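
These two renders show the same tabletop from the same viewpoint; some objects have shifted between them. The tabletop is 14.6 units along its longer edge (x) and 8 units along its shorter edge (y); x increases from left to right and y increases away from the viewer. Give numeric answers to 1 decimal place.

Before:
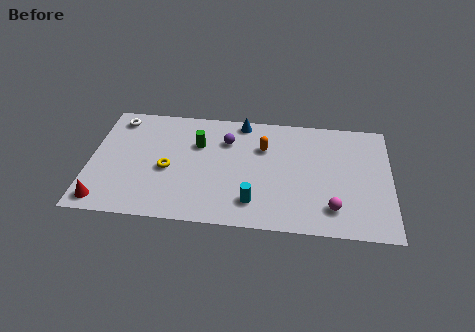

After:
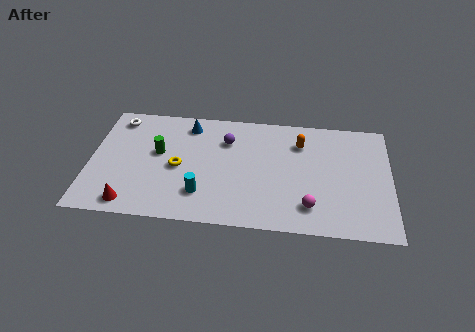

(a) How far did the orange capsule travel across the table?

1.9

From (8.4, 5.5) to (10.2, 6.0), the orange capsule covered √(1.8² + 0.5²) ≈ 1.9 units.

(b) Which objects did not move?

the white torus and the purple sphere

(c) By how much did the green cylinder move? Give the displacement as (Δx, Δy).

(-1.9, -0.8)

The green cylinder started near (5.2, 5.4) and ended near (3.3, 4.6).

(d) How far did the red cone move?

1.3

The red cone was near (0.8, 1.0) before and (2.1, 1.0) after, so it travelled √(1.3² + 0.0²) ≈ 1.3 units.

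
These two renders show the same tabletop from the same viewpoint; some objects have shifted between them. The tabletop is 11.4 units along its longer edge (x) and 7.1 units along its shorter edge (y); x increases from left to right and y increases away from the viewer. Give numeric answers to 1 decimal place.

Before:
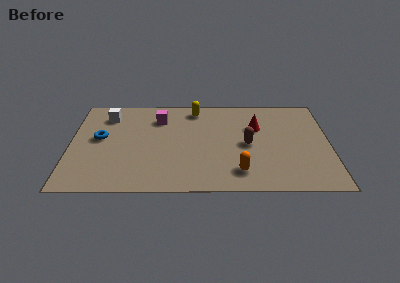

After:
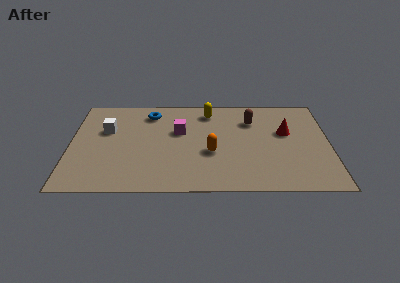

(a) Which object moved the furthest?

the blue torus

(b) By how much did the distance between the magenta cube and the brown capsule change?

-1.1

The distance was about 4.4 in the first image and 3.3 in the second, so they moved 1.1 units closer together.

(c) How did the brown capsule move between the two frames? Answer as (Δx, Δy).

(0.2, 1.8)

From the two frames, the brown capsule sits at roughly (7.8, 3.4) before and (8.0, 5.2) after.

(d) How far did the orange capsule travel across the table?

1.8

From (7.4, 1.4) to (6.2, 2.8), the orange capsule covered √(1.2² + 1.4²) ≈ 1.8 units.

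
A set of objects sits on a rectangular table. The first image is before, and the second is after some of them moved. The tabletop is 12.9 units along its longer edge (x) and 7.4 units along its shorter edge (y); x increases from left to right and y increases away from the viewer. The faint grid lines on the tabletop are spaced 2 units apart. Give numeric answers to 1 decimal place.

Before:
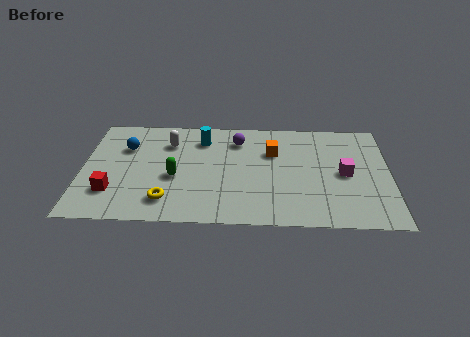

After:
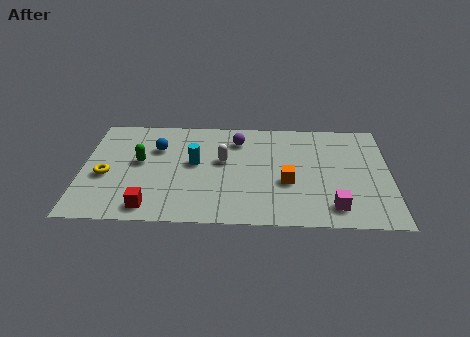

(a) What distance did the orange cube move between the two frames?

2.2

The orange cube moved from about (8.0, 5.0) to (8.6, 2.9), a distance of √(0.6² + 2.1²) ≈ 2.2.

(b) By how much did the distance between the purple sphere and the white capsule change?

-1.3

They were about 2.9 units apart before and 1.6 after — 1.3 units closer together.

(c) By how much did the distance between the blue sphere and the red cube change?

+1.0

They were about 3.1 units apart before and 4.1 after — 1.0 units further apart.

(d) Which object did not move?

the purple sphere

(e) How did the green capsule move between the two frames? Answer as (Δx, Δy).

(-1.5, 1.0)

The green capsule was at about (3.9, 3.1) and moved to about (2.4, 4.1).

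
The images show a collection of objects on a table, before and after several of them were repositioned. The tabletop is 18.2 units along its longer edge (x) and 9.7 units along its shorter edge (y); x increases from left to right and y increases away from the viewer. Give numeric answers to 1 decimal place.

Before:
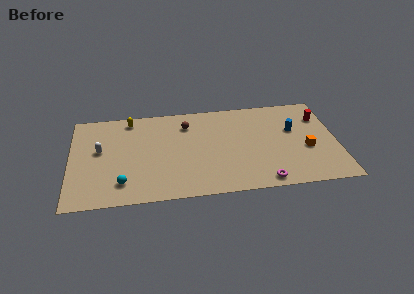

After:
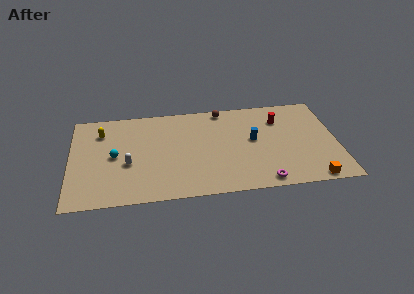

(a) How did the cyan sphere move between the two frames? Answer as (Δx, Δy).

(-0.5, 2.8)

The cyan sphere was at about (3.5, 2.0) and moved to about (3.0, 4.8).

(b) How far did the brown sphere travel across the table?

2.8

The brown sphere moved from about (8.0, 7.5) to (10.5, 8.8), a distance of √(2.5² + 1.3²) ≈ 2.8.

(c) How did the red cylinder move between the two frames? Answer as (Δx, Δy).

(-2.8, 0.1)

The red cylinder was at about (17.2, 7.1) and moved to about (14.4, 7.2).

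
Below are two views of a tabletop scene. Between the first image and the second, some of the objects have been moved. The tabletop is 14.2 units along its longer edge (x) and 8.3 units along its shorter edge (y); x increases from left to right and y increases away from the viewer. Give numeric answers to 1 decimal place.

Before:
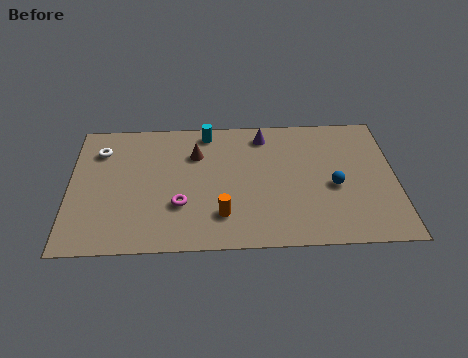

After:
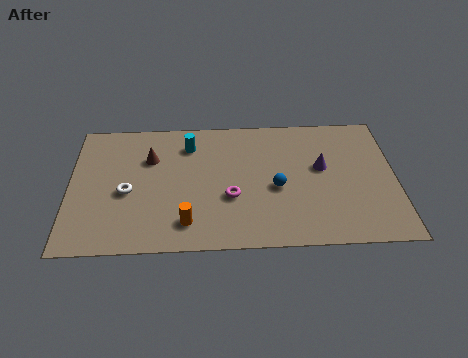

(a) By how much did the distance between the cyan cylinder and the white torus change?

-0.8

Before: roughly 4.8 units apart; after: 4.0. That's 0.8 units closer together.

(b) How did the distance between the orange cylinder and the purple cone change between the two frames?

+1.4

They were about 5.3 units apart before and 6.7 after — 1.4 units further apart.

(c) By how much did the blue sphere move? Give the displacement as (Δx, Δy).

(-2.5, 0.0)

From the two frames, the blue sphere sits at roughly (11.5, 3.6) before and (9.0, 3.6) after.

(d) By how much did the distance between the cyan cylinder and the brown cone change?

+0.4

The distance was about 1.5 in the first image and 1.9 in the second, so they moved 0.4 units further apart.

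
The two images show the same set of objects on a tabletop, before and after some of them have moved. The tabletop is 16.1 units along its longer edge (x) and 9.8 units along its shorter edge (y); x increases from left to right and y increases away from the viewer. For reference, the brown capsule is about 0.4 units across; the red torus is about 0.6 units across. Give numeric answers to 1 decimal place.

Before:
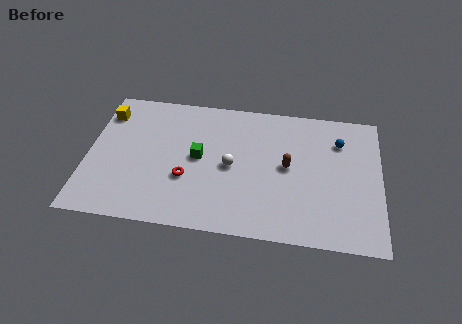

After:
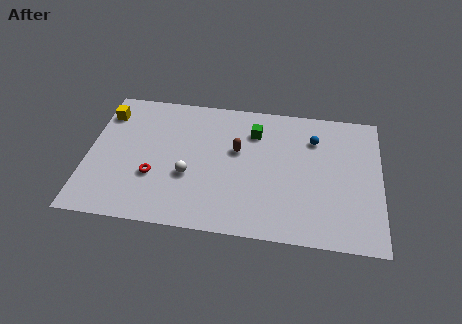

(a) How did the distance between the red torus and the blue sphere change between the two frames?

+0.4

The distance was about 9.1 in the first image and 9.5 in the second, so they moved 0.4 units further apart.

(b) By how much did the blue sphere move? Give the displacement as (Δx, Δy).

(-1.4, 0.0)

From the two frames, the blue sphere sits at roughly (13.8, 7.3) before and (12.4, 7.3) after.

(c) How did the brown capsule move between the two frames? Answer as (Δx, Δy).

(-2.8, 0.8)

From the two frames, the brown capsule sits at roughly (11.0, 5.1) before and (8.2, 5.9) after.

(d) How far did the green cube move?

3.8

The green cube moved from about (6.1, 5.1) to (9.1, 7.4), a distance of √(3.0² + 2.3²) ≈ 3.8.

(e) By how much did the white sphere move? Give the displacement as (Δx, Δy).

(-2.3, -1.0)

The white sphere was at about (7.9, 4.7) and moved to about (5.6, 3.7).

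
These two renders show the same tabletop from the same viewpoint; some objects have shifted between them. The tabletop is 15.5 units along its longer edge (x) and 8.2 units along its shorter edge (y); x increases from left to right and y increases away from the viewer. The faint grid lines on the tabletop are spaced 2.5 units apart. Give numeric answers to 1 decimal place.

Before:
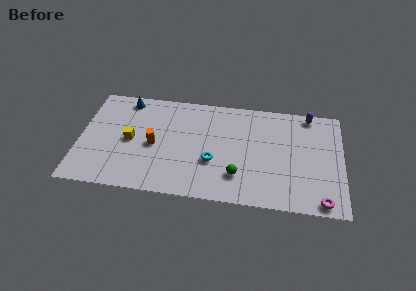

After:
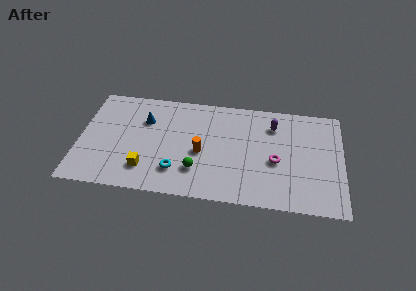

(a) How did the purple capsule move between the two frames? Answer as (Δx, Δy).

(-2.1, -1.1)

The purple capsule was at about (13.5, 7.4) and moved to about (11.4, 6.3).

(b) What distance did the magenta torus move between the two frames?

3.8

The magenta torus moved from about (14.3, 0.8) to (11.6, 3.5), a distance of √(2.7² + 2.7²) ≈ 3.8.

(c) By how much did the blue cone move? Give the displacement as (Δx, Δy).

(1.2, -1.5)

The blue cone was at about (2.6, 7.2) and moved to about (3.8, 5.7).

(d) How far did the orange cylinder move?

2.8

The orange cylinder was near (4.4, 3.8) before and (7.2, 3.6) after, so it travelled √(2.8² + 0.2²) ≈ 2.8 units.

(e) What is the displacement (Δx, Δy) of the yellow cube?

(1.0, -2.1)

The yellow cube was at about (3.0, 4.0) and moved to about (4.0, 1.9).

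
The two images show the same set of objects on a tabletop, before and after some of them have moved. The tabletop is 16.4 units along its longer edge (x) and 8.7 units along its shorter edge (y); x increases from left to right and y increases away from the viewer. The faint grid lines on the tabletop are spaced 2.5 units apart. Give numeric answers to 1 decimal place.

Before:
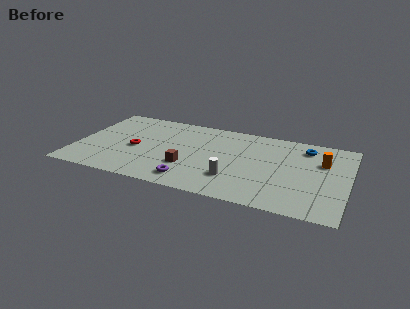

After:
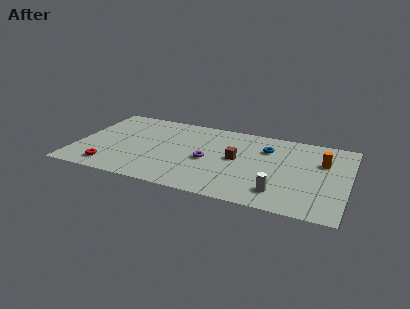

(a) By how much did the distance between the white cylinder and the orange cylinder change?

-1.5

They were about 6.1 units apart before and 4.6 after — 1.5 units closer together.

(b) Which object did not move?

the orange cylinder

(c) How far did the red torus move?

2.8

From (3.6, 3.9) to (2.3, 1.4), the red torus covered √(1.3² + 2.5²) ≈ 2.8 units.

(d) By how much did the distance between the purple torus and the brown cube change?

+0.4

The distance was about 1.4 in the first image and 1.8 in the second, so they moved 0.4 units further apart.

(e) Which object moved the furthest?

the brown cube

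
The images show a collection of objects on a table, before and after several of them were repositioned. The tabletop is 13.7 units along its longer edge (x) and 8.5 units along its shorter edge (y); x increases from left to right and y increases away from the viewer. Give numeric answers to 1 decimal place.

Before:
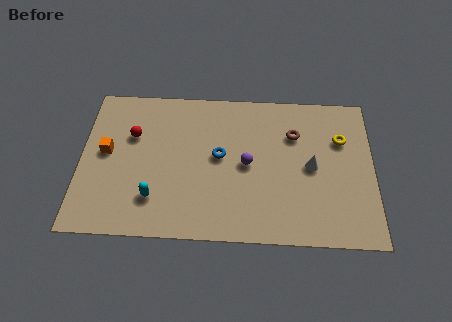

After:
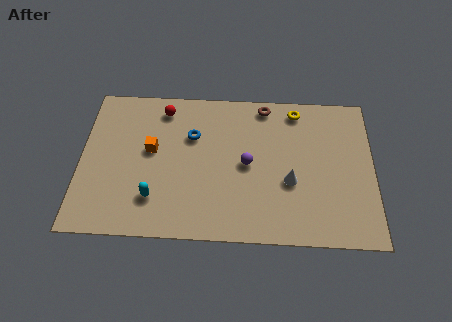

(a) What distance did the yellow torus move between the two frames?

2.6

The yellow torus was near (12.2, 5.8) before and (10.1, 7.4) after, so it travelled √(2.1² + 1.6²) ≈ 2.6 units.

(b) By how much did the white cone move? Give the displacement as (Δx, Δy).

(-1.0, -0.9)

From the two frames, the white cone sits at roughly (10.8, 4.2) before and (9.8, 3.3) after.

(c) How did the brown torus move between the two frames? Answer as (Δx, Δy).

(-1.4, 1.6)

From the two frames, the brown torus sits at roughly (10.0, 6.0) before and (8.6, 7.6) after.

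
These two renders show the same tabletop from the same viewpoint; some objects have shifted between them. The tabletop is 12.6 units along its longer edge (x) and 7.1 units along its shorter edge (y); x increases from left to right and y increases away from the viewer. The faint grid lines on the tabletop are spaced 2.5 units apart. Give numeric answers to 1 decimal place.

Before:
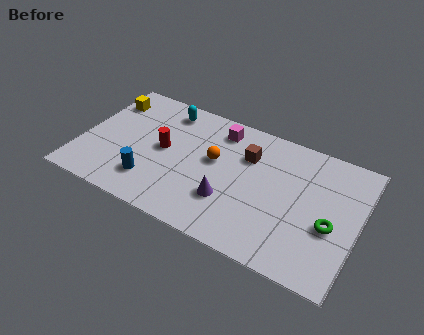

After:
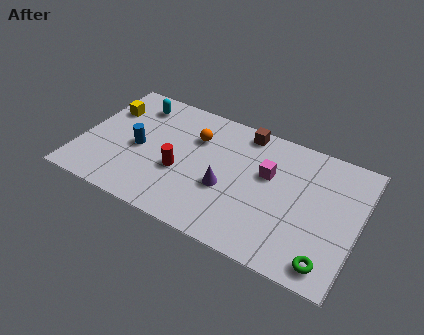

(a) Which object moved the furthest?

the magenta cube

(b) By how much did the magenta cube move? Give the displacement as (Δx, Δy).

(2.4, -1.5)

The magenta cube started near (6.0, 5.9) and ended near (8.4, 4.4).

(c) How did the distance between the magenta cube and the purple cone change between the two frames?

-1.5

They were about 3.8 units apart before and 2.3 after — 1.5 units closer together.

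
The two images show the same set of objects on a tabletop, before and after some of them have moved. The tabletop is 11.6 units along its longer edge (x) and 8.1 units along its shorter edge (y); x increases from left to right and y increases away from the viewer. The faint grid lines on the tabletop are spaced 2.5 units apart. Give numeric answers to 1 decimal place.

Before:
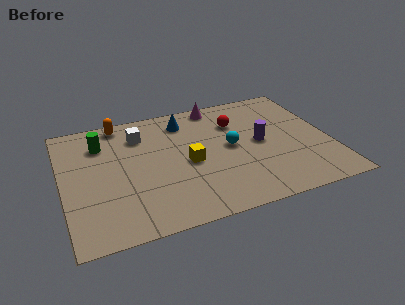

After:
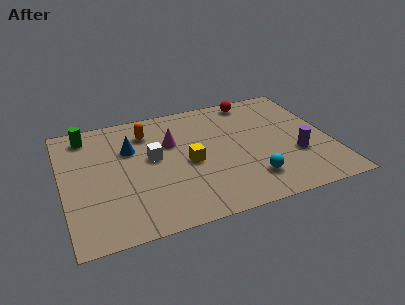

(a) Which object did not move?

the yellow cube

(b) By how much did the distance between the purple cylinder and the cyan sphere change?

+1.0

They were about 1.3 units apart before and 2.3 after — 1.0 units further apart.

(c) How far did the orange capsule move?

1.5

The orange capsule was near (2.7, 7.3) before and (3.8, 6.3) after, so it travelled √(1.1² + 1.0²) ≈ 1.5 units.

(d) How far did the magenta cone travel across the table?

3.0

The magenta cone moved from about (7.0, 7.3) to (4.8, 5.3), a distance of √(2.2² + 2.0²) ≈ 3.0.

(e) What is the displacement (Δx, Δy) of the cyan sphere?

(0.6, -2.4)

From the two frames, the cyan sphere sits at roughly (7.3, 4.2) before and (7.9, 1.8) after.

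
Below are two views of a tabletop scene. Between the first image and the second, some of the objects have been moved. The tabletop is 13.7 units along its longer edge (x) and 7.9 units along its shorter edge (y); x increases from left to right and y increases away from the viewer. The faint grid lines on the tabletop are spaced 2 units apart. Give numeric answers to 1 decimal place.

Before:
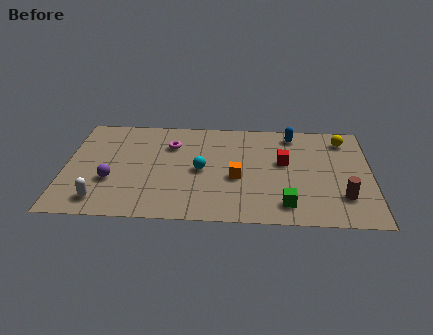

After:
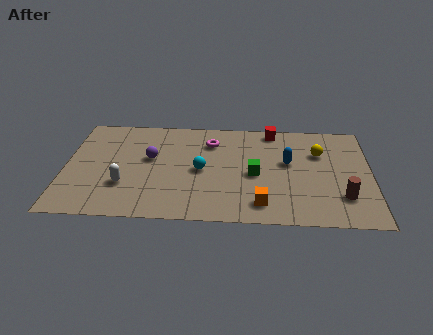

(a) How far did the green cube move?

2.6

The green cube was near (9.9, 1.4) before and (8.5, 3.6) after, so it travelled √(1.4² + 2.2²) ≈ 2.6 units.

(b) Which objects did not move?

the brown cylinder and the cyan sphere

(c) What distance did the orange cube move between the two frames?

2.2

From (7.7, 3.3) to (8.8, 1.4), the orange cube covered √(1.1² + 1.9²) ≈ 2.2 units.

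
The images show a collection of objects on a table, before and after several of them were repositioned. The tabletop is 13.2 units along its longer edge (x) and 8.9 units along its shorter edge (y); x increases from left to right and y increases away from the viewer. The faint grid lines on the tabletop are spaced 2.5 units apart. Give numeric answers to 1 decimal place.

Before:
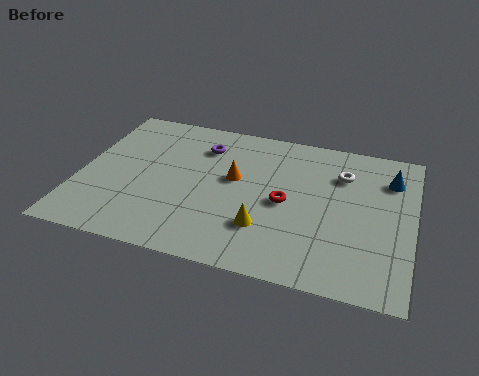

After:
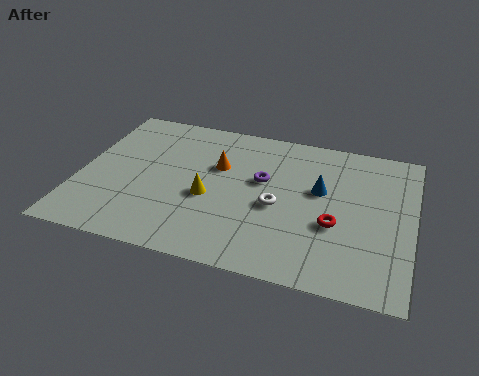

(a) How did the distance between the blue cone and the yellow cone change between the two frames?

-1.7

The distance was about 6.3 in the first image and 4.6 in the second, so they moved 1.7 units closer together.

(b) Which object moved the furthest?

the white torus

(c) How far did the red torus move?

2.2

The red torus was near (8.2, 4.2) before and (10.2, 3.4) after, so it travelled √(2.0² + 0.8²) ≈ 2.2 units.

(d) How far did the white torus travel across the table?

3.5

The white torus was near (10.3, 6.5) before and (7.9, 3.9) after, so it travelled √(2.4² + 2.6²) ≈ 3.5 units.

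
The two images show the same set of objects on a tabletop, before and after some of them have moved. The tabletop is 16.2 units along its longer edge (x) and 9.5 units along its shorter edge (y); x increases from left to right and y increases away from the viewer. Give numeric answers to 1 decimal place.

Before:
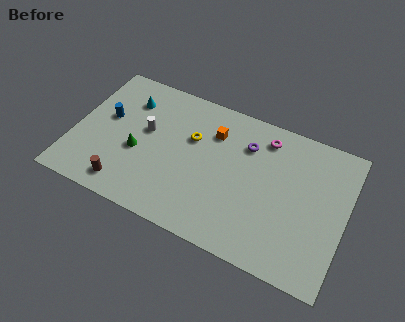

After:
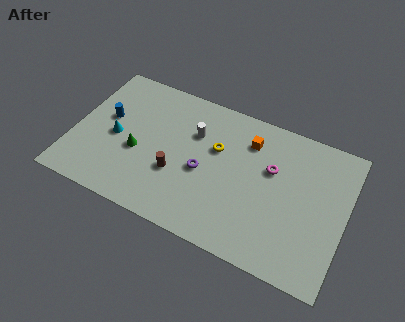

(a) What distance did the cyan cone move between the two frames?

2.8

From (2.9, 7.2) to (2.5, 4.4), the cyan cone covered √(0.4² + 2.8²) ≈ 2.8 units.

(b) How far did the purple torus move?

3.6

The purple torus moved from about (10.1, 7.0) to (7.8, 4.2), a distance of √(2.3² + 2.8²) ≈ 3.6.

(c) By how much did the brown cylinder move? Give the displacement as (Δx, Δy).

(2.8, 2.0)

From the two frames, the brown cylinder sits at roughly (3.5, 1.4) before and (6.3, 3.4) after.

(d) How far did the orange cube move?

2.1

The orange cube moved from about (8.1, 7.0) to (10.2, 7.3), a distance of √(2.1² + 0.3²) ≈ 2.1.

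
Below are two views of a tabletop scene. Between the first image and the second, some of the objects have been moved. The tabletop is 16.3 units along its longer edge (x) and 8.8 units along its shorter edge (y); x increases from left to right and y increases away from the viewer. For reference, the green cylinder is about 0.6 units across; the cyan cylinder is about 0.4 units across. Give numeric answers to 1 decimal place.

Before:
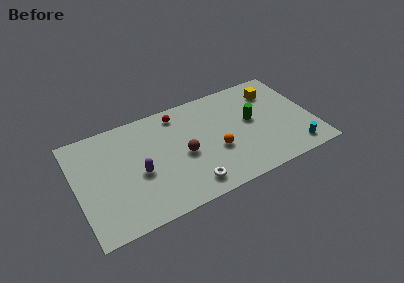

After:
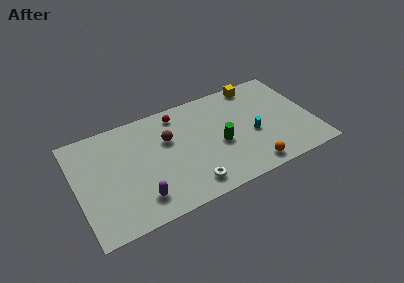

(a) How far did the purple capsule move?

2.0

From (4.2, 3.8) to (4.0, 1.8), the purple capsule covered √(0.2² + 2.0²) ≈ 2.0 units.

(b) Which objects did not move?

the red sphere and the white torus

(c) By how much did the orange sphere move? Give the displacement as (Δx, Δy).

(2.1, -2.3)

The orange sphere was at about (9.5, 3.4) and moved to about (11.6, 1.1).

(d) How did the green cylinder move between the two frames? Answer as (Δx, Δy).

(-2.4, -1.1)

The green cylinder started near (12.2, 4.9) and ended near (9.8, 3.8).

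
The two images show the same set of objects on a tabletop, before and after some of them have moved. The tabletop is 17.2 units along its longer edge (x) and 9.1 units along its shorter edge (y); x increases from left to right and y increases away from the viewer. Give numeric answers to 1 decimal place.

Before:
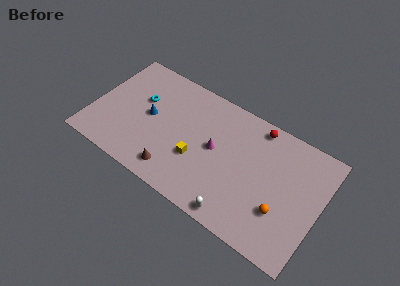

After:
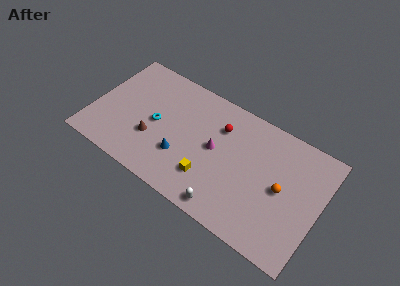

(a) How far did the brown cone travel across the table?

2.6

The brown cone was near (6.7, 1.5) before and (4.7, 3.1) after, so it travelled √(2.0² + 1.6²) ≈ 2.6 units.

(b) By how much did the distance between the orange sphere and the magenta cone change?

-0.5

The distance was about 5.6 in the first image and 5.1 in the second, so they moved 0.5 units closer together.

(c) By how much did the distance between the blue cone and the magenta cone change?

-2.1

They were about 5.1 units apart before and 3.0 after — 2.1 units closer together.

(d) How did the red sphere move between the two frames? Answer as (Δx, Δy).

(-2.6, -1.5)

From the two frames, the red sphere sits at roughly (12.0, 8.1) before and (9.4, 6.6) after.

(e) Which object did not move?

the magenta cone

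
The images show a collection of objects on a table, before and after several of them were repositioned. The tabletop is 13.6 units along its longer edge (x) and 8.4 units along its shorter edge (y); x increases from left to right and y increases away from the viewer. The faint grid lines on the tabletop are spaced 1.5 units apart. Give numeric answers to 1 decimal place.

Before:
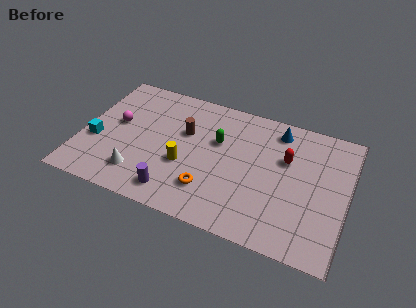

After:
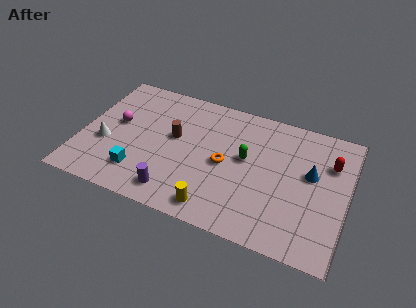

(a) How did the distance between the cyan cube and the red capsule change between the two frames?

+0.4

They were about 9.8 units apart before and 10.2 after — 0.4 units further apart.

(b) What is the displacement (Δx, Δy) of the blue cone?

(1.9, -2.2)

From the two frames, the blue cone sits at roughly (9.8, 7.1) before and (11.7, 4.9) after.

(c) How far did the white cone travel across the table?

2.4

From (3.2, 1.8) to (1.3, 3.2), the white cone covered √(1.9² + 1.4²) ≈ 2.4 units.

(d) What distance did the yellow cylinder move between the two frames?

2.8

The yellow cylinder moved from about (5.4, 3.2) to (7.2, 1.1), a distance of √(1.8² + 2.1²) ≈ 2.8.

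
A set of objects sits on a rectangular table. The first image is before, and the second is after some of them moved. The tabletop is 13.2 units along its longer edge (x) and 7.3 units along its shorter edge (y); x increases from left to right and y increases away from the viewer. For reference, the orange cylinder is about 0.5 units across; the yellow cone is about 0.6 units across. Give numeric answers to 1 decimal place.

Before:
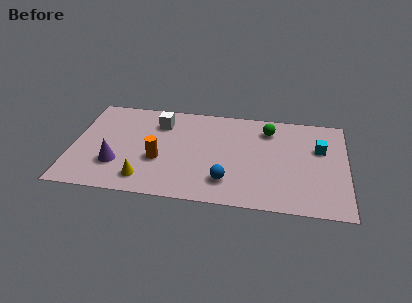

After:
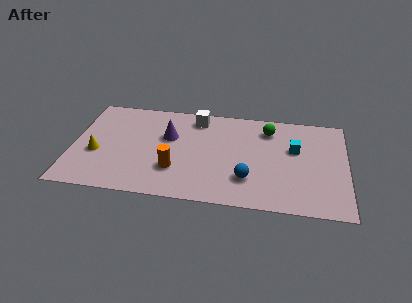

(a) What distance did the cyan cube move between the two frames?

1.2

The cyan cube moved from about (11.9, 4.7) to (10.7, 4.5), a distance of √(1.2² + 0.2²) ≈ 1.2.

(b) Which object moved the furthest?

the purple cone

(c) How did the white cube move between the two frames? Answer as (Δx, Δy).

(1.8, 0.6)

The white cube was at about (4.1, 5.6) and moved to about (5.9, 6.2).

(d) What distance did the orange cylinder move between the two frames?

1.0

The orange cylinder moved from about (4.2, 2.8) to (5.0, 2.2), a distance of √(0.8² + 0.6²) ≈ 1.0.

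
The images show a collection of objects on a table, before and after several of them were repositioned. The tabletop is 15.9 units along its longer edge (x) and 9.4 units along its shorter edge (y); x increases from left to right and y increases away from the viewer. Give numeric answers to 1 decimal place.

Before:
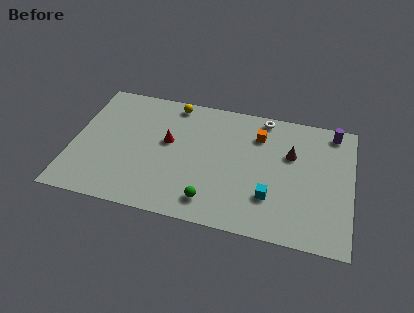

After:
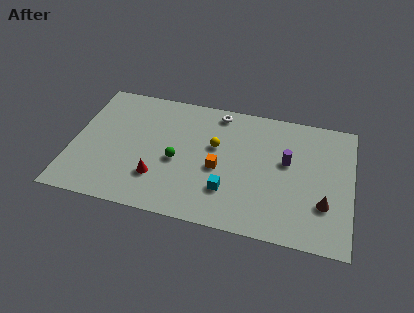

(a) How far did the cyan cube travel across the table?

2.4

From (11.4, 2.7) to (9.0, 2.6), the cyan cube covered √(2.4² + 0.1²) ≈ 2.4 units.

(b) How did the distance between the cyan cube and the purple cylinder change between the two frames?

-2.2

They were about 6.5 units apart before and 4.3 after — 2.2 units closer together.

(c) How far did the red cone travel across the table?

2.8

From (5.4, 5.4) to (5.0, 2.6), the red cone covered √(0.4² + 2.8²) ≈ 2.8 units.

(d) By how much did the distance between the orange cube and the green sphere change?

-3.6

Before: roughly 6.0 units apart; after: 2.4. That's 3.6 units closer together.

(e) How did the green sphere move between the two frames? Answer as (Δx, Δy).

(-2.1, 2.5)

From the two frames, the green sphere sits at roughly (8.1, 1.6) before and (6.0, 4.1) after.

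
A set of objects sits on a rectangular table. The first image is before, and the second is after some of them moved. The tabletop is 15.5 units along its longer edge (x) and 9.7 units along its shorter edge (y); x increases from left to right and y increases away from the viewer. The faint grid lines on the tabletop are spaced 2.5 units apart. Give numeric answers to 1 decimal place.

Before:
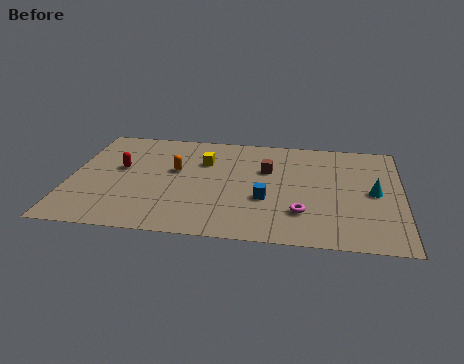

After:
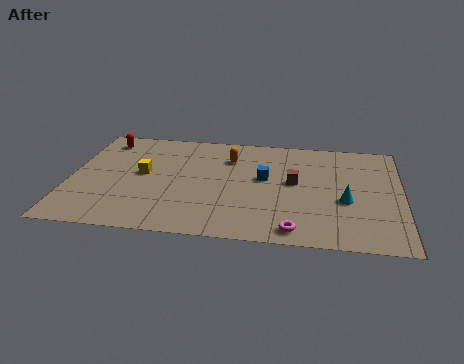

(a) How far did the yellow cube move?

3.2

From (6.2, 6.7) to (3.4, 5.2), the yellow cube covered √(2.8² + 1.5²) ≈ 3.2 units.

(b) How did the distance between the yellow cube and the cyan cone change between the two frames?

+1.4

Before: roughly 8.2 units apart; after: 9.6. That's 1.4 units further apart.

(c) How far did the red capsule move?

2.8

The red capsule moved from about (2.3, 5.6) to (1.4, 8.2), a distance of √(0.9² + 2.6²) ≈ 2.8.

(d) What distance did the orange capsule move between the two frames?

2.9

From (4.9, 5.7) to (7.4, 7.2), the orange capsule covered √(2.5² + 1.5²) ≈ 2.9 units.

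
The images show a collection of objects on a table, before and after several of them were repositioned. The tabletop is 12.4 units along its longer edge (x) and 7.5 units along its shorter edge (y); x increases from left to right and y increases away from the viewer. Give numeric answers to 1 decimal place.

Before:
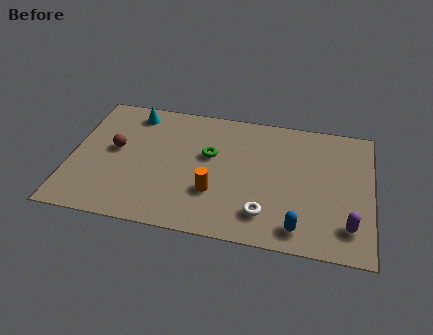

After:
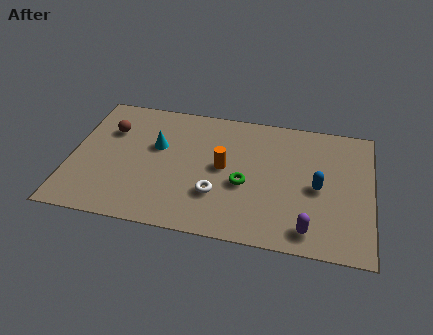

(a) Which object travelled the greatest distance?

the blue capsule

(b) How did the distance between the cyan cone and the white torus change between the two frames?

-4.0

The distance was about 7.5 in the first image and 3.5 in the second, so they moved 4.0 units closer together.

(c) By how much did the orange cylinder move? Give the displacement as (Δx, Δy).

(0.3, 1.5)

The orange cylinder started near (6.0, 2.4) and ended near (6.3, 3.9).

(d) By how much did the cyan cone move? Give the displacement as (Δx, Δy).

(1.1, -1.8)

The cyan cone started near (2.4, 6.4) and ended near (3.5, 4.6).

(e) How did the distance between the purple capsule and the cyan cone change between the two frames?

-3.0

Before: roughly 10.3 units apart; after: 7.3. That's 3.0 units closer together.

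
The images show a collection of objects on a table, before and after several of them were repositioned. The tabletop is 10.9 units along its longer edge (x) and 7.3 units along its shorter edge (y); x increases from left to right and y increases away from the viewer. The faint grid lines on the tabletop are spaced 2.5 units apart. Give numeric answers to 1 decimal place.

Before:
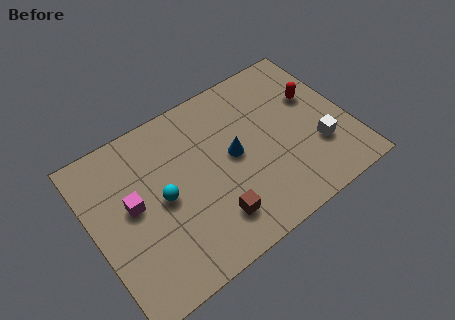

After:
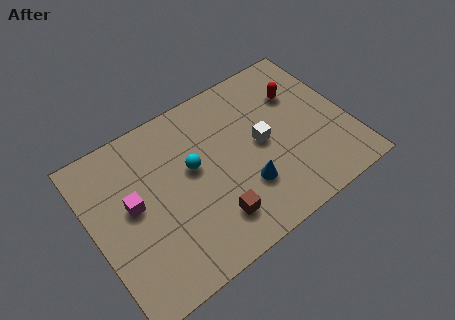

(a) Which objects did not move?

the magenta cube and the brown cube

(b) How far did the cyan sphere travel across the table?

1.5

The cyan sphere moved from about (2.9, 3.6) to (4.3, 4.2), a distance of √(1.4² + 0.6²) ≈ 1.5.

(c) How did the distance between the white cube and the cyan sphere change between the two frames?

-3.7

The distance was about 6.6 in the first image and 2.9 in the second, so they moved 3.7 units closer together.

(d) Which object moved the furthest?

the white cube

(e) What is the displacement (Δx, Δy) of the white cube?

(-2.2, 1.4)

From the two frames, the white cube sits at roughly (9.4, 2.3) before and (7.2, 3.7) after.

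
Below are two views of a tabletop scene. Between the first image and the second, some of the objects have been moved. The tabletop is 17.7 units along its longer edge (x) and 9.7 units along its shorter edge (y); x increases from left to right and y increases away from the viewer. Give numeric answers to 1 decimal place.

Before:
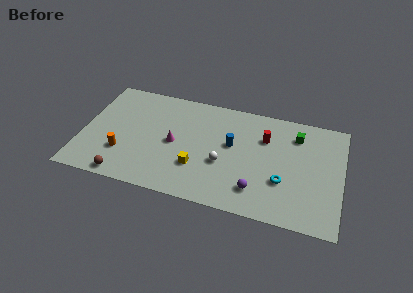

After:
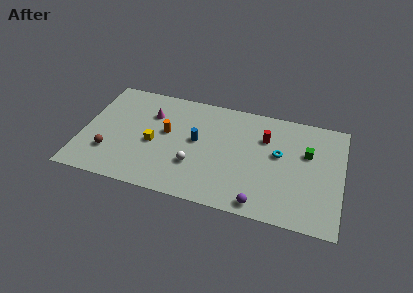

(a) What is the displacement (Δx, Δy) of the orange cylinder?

(2.8, 2.6)

The orange cylinder started near (2.9, 2.9) and ended near (5.7, 5.5).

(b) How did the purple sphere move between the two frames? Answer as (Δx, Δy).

(0.3, -1.1)

The purple sphere was at about (12.1, 2.1) and moved to about (12.4, 1.0).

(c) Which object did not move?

the red cylinder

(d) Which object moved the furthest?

the orange cylinder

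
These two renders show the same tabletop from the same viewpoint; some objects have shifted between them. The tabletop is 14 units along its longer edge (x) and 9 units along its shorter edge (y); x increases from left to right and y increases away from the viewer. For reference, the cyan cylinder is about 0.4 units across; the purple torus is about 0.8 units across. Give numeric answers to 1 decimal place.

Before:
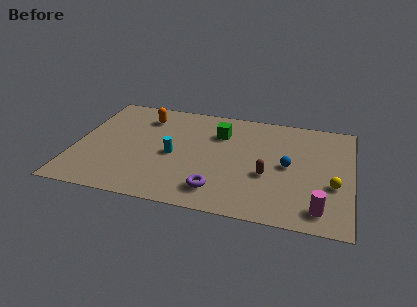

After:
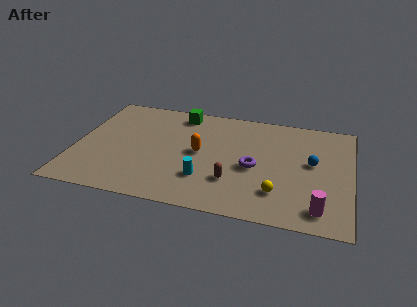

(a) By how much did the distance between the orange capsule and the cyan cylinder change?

-1.3

The distance was about 3.4 in the first image and 2.1 in the second, so they moved 1.3 units closer together.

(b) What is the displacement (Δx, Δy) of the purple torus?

(1.7, 2.3)

From the two frames, the purple torus sits at roughly (7.4, 1.7) before and (9.1, 4.0) after.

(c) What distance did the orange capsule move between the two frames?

3.9

The orange capsule moved from about (3.3, 7.1) to (6.3, 4.6), a distance of √(3.0² + 2.5²) ≈ 3.9.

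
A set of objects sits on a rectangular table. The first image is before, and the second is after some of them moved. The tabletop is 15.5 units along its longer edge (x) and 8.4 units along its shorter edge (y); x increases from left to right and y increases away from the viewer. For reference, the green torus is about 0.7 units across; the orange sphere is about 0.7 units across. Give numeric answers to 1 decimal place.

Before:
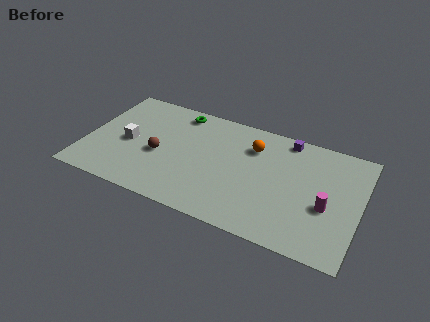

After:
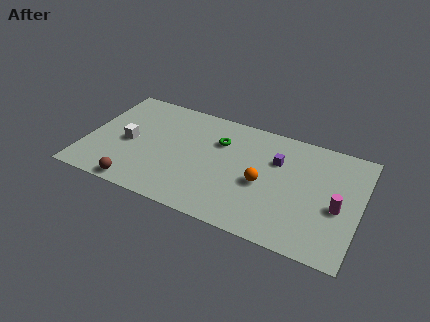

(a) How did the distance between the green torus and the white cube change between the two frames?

+1.2

They were about 4.2 units apart before and 5.4 after — 1.2 units further apart.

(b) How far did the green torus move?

2.9

From (4.9, 7.3) to (7.4, 5.9), the green torus covered √(2.5² + 1.4²) ≈ 2.9 units.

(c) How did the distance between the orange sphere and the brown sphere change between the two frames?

+1.7

Before: roughly 5.7 units apart; after: 7.4. That's 1.7 units further apart.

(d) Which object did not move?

the white cube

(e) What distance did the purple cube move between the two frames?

1.8

The purple cube moved from about (11.1, 7.5) to (10.7, 5.7), a distance of √(0.4² + 1.8²) ≈ 1.8.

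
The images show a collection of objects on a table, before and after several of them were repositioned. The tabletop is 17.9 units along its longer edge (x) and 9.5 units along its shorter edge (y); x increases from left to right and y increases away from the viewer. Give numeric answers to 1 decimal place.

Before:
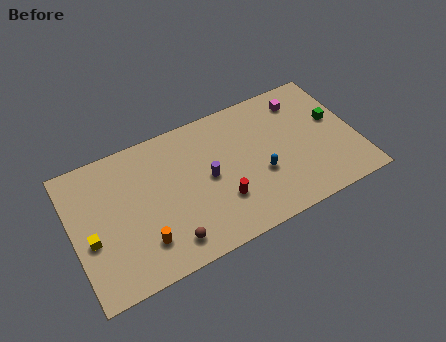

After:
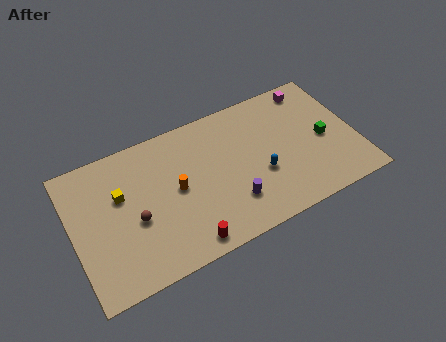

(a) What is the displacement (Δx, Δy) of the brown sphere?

(-1.8, 2.4)

The brown sphere started near (5.6, 1.6) and ended near (3.8, 4.0).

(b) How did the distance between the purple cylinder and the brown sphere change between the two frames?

+1.8

They were about 4.3 units apart before and 6.1 after — 1.8 units further apart.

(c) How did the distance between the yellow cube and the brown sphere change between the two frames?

-3.0

Before: roughly 5.1 units apart; after: 2.1. That's 3.0 units closer together.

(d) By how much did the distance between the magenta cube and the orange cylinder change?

-2.3

The distance was about 12.1 in the first image and 9.8 in the second, so they moved 2.3 units closer together.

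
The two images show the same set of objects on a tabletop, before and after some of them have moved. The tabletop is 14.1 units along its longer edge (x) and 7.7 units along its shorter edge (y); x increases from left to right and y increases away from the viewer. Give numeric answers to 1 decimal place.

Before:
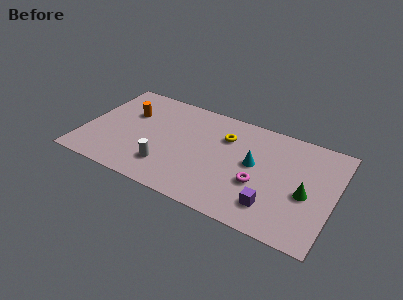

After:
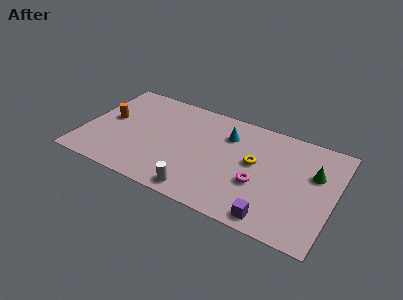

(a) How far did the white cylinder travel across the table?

2.2

The white cylinder moved from about (4.9, 1.9) to (6.9, 0.9), a distance of √(2.0² + 1.0²) ≈ 2.2.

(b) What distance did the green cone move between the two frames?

1.6

From (12.6, 3.3) to (12.9, 4.9), the green cone covered √(0.3² + 1.6²) ≈ 1.6 units.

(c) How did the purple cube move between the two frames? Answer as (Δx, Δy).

(0.1, -0.8)

The purple cube was at about (10.9, 1.7) and moved to about (11.0, 0.9).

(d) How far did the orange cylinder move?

1.3

The orange cylinder moved from about (2.3, 5.1) to (1.3, 4.2), a distance of √(1.0² + 0.9²) ≈ 1.3.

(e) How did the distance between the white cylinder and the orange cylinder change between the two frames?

+2.4

The distance was about 4.1 in the first image and 6.5 in the second, so they moved 2.4 units further apart.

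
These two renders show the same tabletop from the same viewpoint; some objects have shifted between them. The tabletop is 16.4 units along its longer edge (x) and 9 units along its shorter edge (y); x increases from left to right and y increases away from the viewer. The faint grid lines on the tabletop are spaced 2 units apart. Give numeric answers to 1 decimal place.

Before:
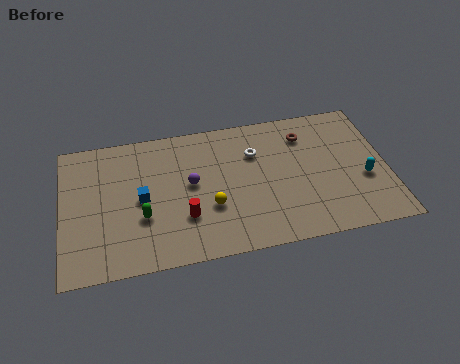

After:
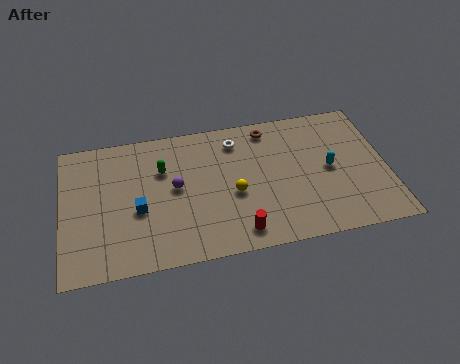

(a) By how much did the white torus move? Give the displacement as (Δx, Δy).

(-0.9, 1.0)

The white torus started near (9.8, 6.3) and ended near (8.9, 7.3).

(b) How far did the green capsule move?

3.1

The green capsule moved from about (4.0, 3.2) to (5.1, 6.1), a distance of √(1.1² + 2.9²) ≈ 3.1.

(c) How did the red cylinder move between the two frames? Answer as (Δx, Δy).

(2.6, -1.5)

From the two frames, the red cylinder sits at roughly (6.1, 2.8) before and (8.7, 1.3) after.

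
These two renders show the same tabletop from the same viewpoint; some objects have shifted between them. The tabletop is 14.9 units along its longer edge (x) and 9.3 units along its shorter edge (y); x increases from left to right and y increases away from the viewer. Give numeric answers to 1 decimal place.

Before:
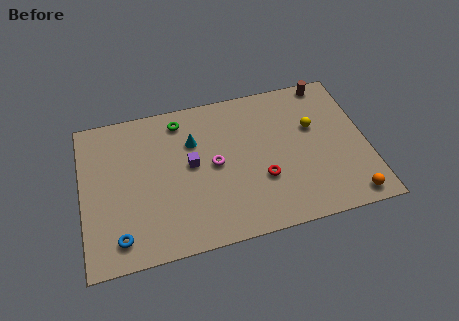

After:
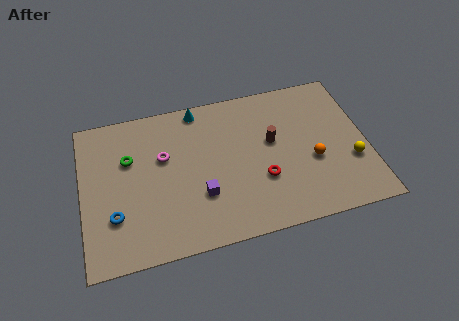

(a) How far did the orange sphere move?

3.2

The orange sphere was near (13.7, 1.0) before and (12.0, 3.7) after, so it travelled √(1.7² + 2.7²) ≈ 3.2 units.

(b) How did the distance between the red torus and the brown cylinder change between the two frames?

-4.3

Before: roughly 6.6 units apart; after: 2.3. That's 4.3 units closer together.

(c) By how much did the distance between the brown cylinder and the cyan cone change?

-2.8

Before: roughly 7.6 units apart; after: 4.8. That's 2.8 units closer together.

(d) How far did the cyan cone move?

2.0

From (5.9, 6.4) to (6.3, 8.4), the cyan cone covered √(0.4² + 2.0²) ≈ 2.0 units.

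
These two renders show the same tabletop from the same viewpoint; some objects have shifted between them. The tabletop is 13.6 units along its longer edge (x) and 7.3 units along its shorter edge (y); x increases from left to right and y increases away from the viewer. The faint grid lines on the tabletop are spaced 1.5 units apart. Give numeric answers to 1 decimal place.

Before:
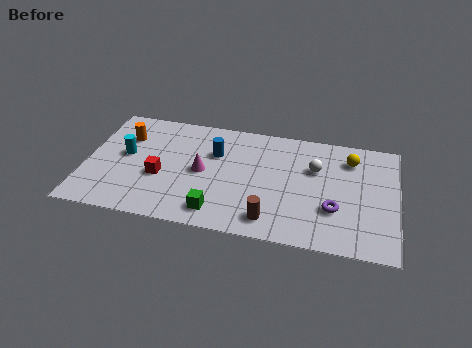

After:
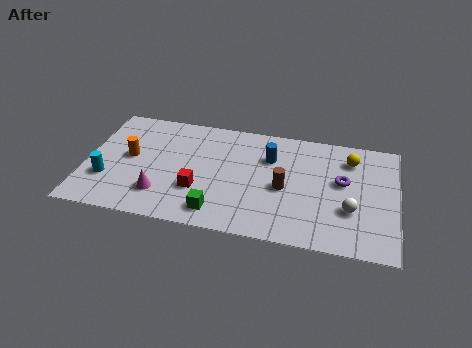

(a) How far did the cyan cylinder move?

1.8

From (1.7, 4.0) to (1.0, 2.3), the cyan cylinder covered √(0.7² + 1.7²) ≈ 1.8 units.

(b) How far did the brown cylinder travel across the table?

2.2

From (8.2, 1.2) to (8.7, 3.3), the brown cylinder covered √(0.5² + 2.1²) ≈ 2.2 units.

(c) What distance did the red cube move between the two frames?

1.8

From (3.3, 2.9) to (5.0, 2.4), the red cube covered √(1.7² + 0.5²) ≈ 1.8 units.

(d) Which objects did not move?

the yellow sphere and the green cube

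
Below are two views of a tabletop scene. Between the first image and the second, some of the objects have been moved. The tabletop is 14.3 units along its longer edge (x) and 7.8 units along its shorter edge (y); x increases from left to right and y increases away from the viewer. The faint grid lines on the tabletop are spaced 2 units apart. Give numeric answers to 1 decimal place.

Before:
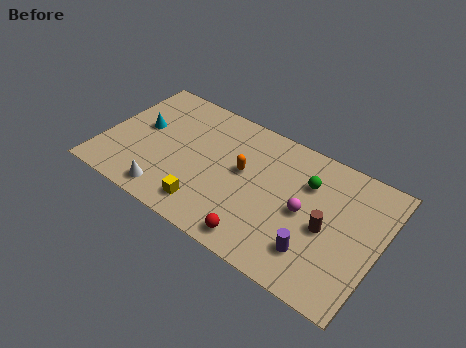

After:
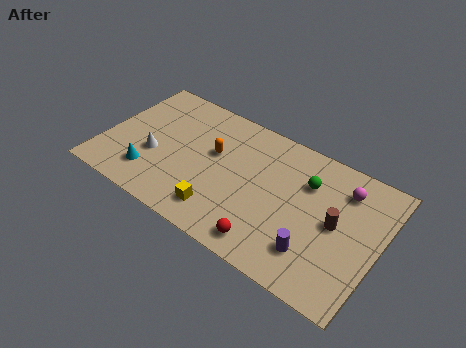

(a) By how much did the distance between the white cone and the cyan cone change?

-2.7

They were about 3.9 units apart before and 1.2 after — 2.7 units closer together.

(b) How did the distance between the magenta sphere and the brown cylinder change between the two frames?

+0.9

The distance was about 1.2 in the first image and 2.1 in the second, so they moved 0.9 units further apart.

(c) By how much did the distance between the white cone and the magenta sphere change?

+2.8

The distance was about 7.2 in the first image and 10.0 in the second, so they moved 2.8 units further apart.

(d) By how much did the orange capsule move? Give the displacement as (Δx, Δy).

(-1.6, 0.3)

From the two frames, the orange capsule sits at roughly (7.2, 4.4) before and (5.6, 4.7) after.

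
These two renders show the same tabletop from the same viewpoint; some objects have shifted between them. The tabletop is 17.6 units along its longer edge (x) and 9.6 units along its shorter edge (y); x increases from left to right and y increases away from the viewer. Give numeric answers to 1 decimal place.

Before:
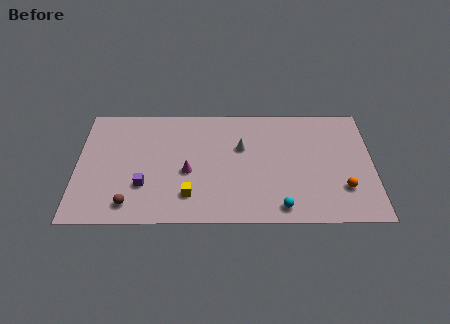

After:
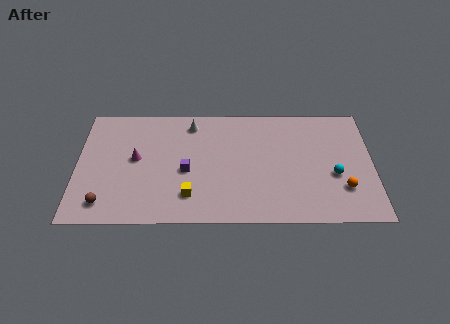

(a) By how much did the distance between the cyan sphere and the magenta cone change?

+5.7

The distance was about 6.2 in the first image and 11.9 in the second, so they moved 5.7 units further apart.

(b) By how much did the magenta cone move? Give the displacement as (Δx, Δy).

(-3.1, 1.1)

The magenta cone started near (6.6, 4.1) and ended near (3.5, 5.2).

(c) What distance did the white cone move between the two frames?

3.6

The white cone moved from about (9.8, 6.1) to (6.8, 8.1), a distance of √(3.0² + 2.0²) ≈ 3.6.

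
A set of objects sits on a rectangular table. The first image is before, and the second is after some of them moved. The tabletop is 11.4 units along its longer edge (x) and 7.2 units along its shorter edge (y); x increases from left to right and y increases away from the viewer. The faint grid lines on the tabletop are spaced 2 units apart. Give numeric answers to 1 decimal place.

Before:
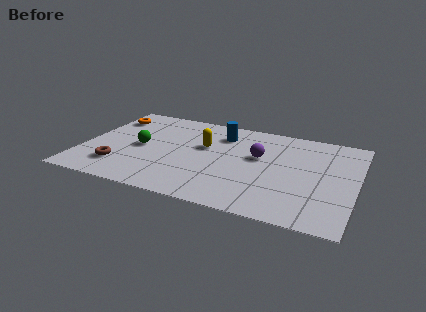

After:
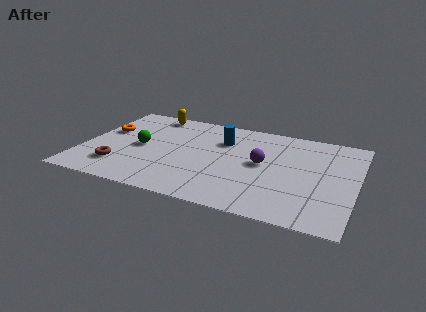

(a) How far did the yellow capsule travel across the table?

3.2

The yellow capsule moved from about (5.0, 4.4) to (2.5, 6.4), a distance of √(2.5² + 2.0²) ≈ 3.2.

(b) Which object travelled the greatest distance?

the yellow capsule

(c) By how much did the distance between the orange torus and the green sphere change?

-0.8

The distance was about 2.6 in the first image and 1.8 in the second, so they moved 0.8 units closer together.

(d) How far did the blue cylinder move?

0.5

The blue cylinder was near (5.6, 5.6) before and (5.7, 5.1) after, so it travelled √(0.1² + 0.5²) ≈ 0.5 units.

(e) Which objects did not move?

the brown torus and the green sphere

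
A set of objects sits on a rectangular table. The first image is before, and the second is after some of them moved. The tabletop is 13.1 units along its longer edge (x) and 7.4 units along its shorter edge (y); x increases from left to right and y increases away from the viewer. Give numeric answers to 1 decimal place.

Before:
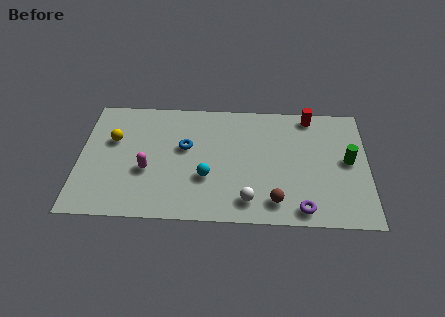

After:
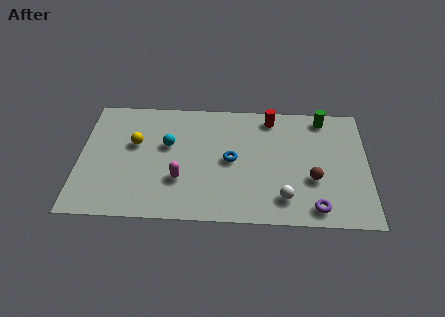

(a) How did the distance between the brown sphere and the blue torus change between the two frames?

-1.3

The distance was about 5.1 in the first image and 3.8 in the second, so they moved 1.3 units closer together.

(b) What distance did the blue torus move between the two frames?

2.2

The blue torus moved from about (4.8, 4.4) to (6.9, 3.7), a distance of √(2.1² + 0.7²) ≈ 2.2.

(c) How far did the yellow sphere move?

1.0

From (1.5, 4.7) to (2.5, 4.5), the yellow sphere covered √(1.0² + 0.2²) ≈ 1.0 units.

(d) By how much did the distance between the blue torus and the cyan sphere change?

+0.9

They were about 2.1 units apart before and 3.0 after — 0.9 units further apart.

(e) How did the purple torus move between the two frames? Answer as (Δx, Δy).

(0.6, 0.1)

The purple torus started near (10.1, 0.9) and ended near (10.7, 1.0).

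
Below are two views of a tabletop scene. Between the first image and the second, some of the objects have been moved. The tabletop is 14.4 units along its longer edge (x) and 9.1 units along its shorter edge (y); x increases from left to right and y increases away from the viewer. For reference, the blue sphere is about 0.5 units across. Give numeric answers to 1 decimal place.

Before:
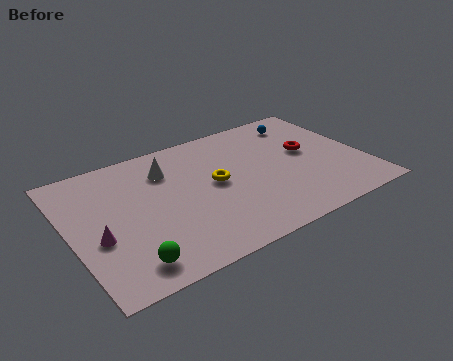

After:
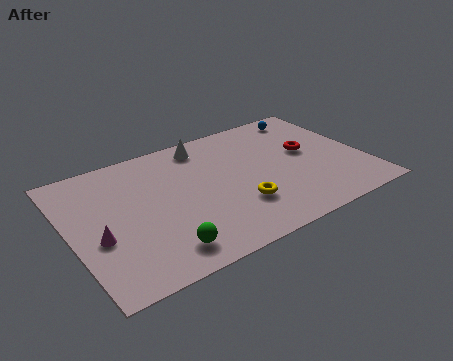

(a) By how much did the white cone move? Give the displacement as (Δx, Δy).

(2.0, 1.0)

From the two frames, the white cone sits at roughly (5.0, 6.8) before and (7.0, 7.8) after.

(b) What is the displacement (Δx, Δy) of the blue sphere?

(0.4, 0.4)

From the two frames, the blue sphere sits at roughly (12.0, 7.5) before and (12.4, 7.9) after.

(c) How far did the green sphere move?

1.6

The green sphere moved from about (2.3, 1.4) to (3.9, 1.5), a distance of √(1.6² + 0.1²) ≈ 1.6.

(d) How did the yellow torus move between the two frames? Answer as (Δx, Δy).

(0.8, -2.1)

The yellow torus was at about (7.1, 4.8) and moved to about (7.9, 2.7).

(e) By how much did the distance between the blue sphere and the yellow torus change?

+1.3

Before: roughly 5.6 units apart; after: 6.9. That's 1.3 units further apart.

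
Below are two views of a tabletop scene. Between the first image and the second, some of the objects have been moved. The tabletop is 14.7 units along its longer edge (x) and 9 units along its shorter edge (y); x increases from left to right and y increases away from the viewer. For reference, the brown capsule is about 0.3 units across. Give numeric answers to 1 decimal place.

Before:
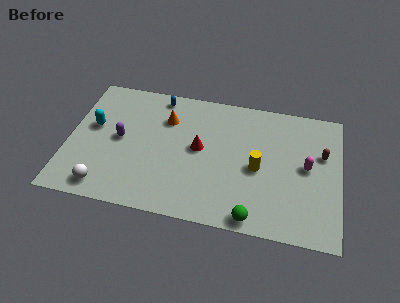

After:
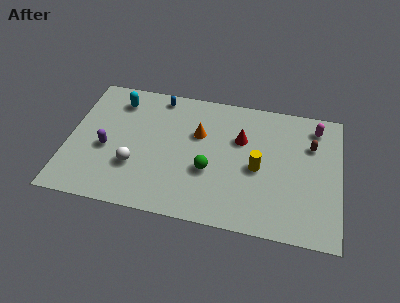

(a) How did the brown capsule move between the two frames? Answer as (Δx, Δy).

(-0.6, 0.5)

From the two frames, the brown capsule sits at roughly (13.7, 5.7) before and (13.1, 6.2) after.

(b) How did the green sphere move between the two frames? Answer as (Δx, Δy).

(-2.5, 2.6)

The green sphere was at about (10.2, 0.8) and moved to about (7.7, 3.4).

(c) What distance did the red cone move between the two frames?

2.5

The red cone was near (7.1, 4.8) before and (9.3, 5.9) after, so it travelled √(2.2² + 1.1²) ≈ 2.5 units.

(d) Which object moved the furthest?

the green sphere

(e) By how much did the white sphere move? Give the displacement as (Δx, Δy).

(1.5, 1.7)

The white sphere started near (2.2, 1.2) and ended near (3.7, 2.9).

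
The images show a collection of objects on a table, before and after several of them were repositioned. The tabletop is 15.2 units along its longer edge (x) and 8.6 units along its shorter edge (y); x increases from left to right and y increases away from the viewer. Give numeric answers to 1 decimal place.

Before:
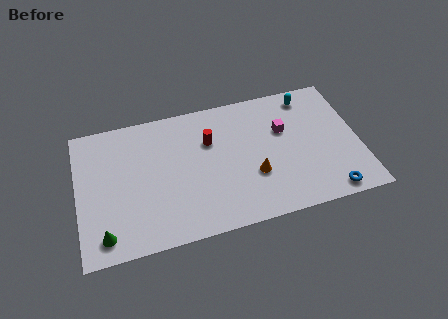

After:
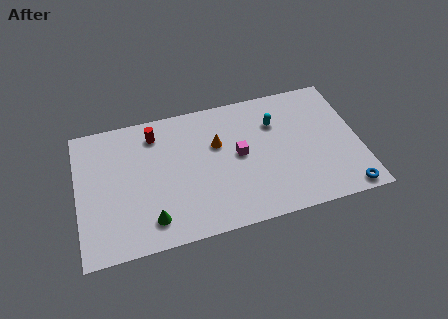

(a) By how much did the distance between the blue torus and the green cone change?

-1.6

Before: roughly 12.0 units apart; after: 10.4. That's 1.6 units closer together.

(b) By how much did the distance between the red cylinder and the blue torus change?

+3.9

They were about 7.8 units apart before and 11.7 after — 3.9 units further apart.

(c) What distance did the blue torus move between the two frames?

0.9

The blue torus was near (13.3, 0.9) before and (14.2, 0.8) after, so it travelled √(0.9² + 0.1²) ≈ 0.9 units.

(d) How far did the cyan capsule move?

2.3

The cyan capsule was near (12.7, 7.4) before and (10.8, 6.1) after, so it travelled √(1.9² + 1.3²) ≈ 2.3 units.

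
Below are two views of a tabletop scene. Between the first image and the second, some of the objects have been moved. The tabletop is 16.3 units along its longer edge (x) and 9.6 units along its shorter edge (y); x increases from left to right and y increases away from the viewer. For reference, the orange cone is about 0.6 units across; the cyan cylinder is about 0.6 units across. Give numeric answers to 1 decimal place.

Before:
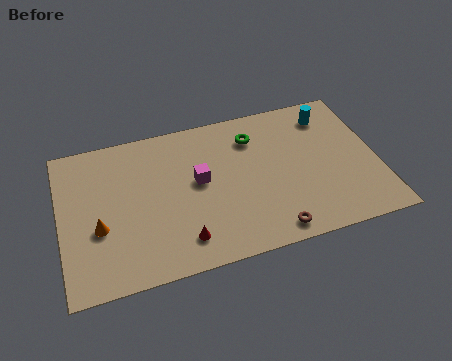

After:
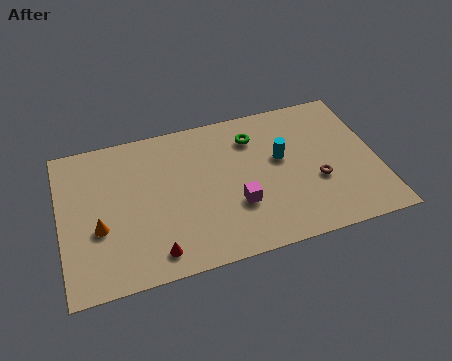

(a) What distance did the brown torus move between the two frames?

3.6

The brown torus moved from about (10.5, 1.1) to (13.1, 3.6), a distance of √(2.6² + 2.5²) ≈ 3.6.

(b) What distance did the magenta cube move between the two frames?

2.8

From (7.1, 5.3) to (8.9, 3.2), the magenta cube covered √(1.8² + 2.1²) ≈ 2.8 units.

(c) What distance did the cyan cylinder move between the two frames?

3.5

The cyan cylinder was near (14.1, 7.8) before and (11.4, 5.6) after, so it travelled √(2.7² + 2.2²) ≈ 3.5 units.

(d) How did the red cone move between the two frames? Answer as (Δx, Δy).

(-1.4, -0.4)

From the two frames, the red cone sits at roughly (6.0, 1.8) before and (4.6, 1.4) after.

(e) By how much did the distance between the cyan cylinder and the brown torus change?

-5.0

Before: roughly 7.6 units apart; after: 2.6. That's 5.0 units closer together.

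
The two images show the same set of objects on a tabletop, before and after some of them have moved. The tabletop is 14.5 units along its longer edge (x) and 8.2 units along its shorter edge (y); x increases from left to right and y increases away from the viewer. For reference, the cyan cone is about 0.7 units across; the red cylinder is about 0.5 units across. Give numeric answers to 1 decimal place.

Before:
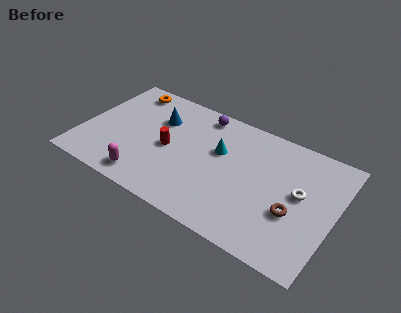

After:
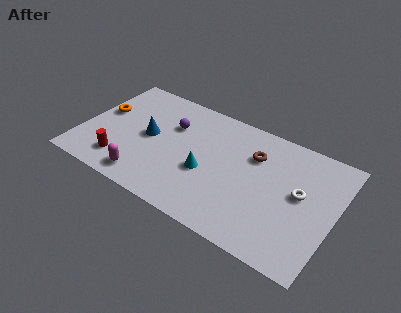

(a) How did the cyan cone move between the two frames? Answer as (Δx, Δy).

(-0.5, -1.8)

The cyan cone started near (7.8, 5.1) and ended near (7.3, 3.3).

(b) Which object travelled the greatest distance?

the brown torus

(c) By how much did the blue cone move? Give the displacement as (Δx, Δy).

(-0.3, -1.5)

The blue cone was at about (4.1, 5.7) and moved to about (3.8, 4.2).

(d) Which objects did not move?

the magenta capsule and the white torus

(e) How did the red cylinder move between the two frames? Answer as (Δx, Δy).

(-2.4, -2.2)

The red cylinder started near (5.0, 3.9) and ended near (2.6, 1.7).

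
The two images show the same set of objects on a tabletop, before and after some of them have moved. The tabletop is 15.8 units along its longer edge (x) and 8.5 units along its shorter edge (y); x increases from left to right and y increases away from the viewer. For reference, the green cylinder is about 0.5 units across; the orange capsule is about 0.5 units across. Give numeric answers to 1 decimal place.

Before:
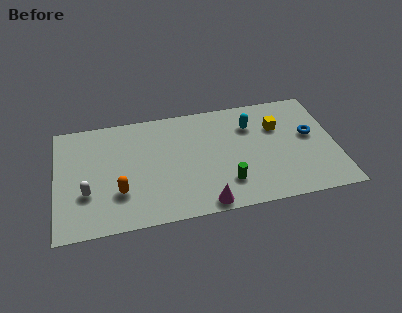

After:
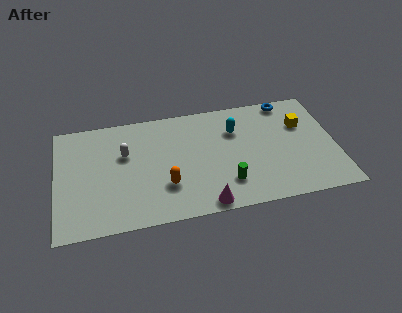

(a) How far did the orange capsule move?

2.6

From (3.5, 2.6) to (6.1, 2.6), the orange capsule covered √(2.6² + 0.0²) ≈ 2.6 units.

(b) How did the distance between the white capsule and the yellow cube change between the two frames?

-1.2

The distance was about 11.3 in the first image and 10.1 in the second, so they moved 1.2 units closer together.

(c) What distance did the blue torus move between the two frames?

3.1

The blue torus moved from about (14.4, 4.8) to (13.3, 7.7), a distance of √(1.1² + 2.9²) ≈ 3.1.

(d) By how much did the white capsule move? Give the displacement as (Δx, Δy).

(2.2, 2.5)

The white capsule started near (1.7, 2.9) and ended near (3.9, 5.4).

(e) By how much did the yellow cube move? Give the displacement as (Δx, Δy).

(1.4, -0.1)

From the two frames, the yellow cube sits at roughly (12.6, 5.8) before and (14.0, 5.7) after.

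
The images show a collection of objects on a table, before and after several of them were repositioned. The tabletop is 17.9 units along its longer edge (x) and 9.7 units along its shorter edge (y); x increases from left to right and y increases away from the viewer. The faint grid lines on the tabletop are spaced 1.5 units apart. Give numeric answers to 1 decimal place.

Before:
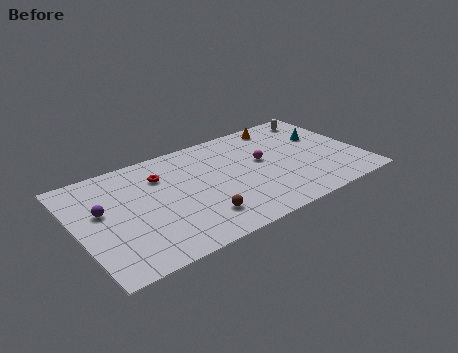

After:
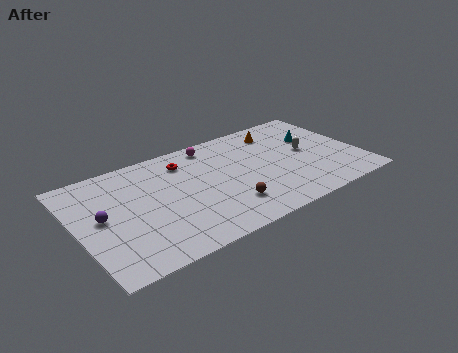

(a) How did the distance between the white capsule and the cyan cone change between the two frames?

-0.7

The distance was about 2.1 in the first image and 1.4 in the second, so they moved 0.7 units closer together.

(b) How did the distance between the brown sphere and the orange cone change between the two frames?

-2.0

Before: roughly 9.0 units apart; after: 7.0. That's 2.0 units closer together.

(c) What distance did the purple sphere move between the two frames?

0.6

From (1.6, 5.7) to (1.5, 5.1), the purple sphere covered √(0.1² + 0.6²) ≈ 0.6 units.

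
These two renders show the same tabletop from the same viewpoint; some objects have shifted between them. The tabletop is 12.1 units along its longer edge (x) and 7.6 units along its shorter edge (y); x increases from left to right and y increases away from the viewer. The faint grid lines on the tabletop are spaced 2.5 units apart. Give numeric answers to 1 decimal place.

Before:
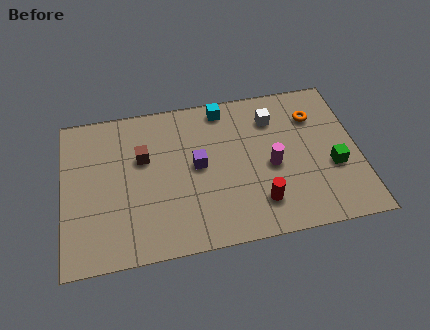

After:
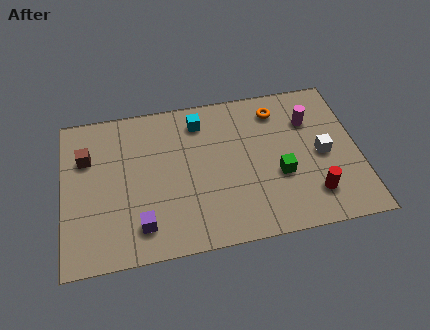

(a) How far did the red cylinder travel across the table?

2.2

The red cylinder was near (7.9, 1.7) before and (10.1, 1.7) after, so it travelled √(2.2² + 0.0²) ≈ 2.2 units.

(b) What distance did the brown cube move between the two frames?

2.3

The brown cube was near (3.3, 4.8) before and (1.0, 5.2) after, so it travelled √(2.3² + 0.4²) ≈ 2.3 units.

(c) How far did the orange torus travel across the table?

1.6

From (10.4, 5.6) to (8.9, 6.2), the orange torus covered √(1.5² + 0.6²) ≈ 1.6 units.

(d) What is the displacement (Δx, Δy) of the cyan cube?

(-1.0, -0.5)

From the two frames, the cyan cube sits at roughly (6.7, 6.7) before and (5.7, 6.2) after.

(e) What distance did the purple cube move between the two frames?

3.5

The purple cube moved from about (5.5, 4.0) to (3.1, 1.5), a distance of √(2.4² + 2.5²) ≈ 3.5.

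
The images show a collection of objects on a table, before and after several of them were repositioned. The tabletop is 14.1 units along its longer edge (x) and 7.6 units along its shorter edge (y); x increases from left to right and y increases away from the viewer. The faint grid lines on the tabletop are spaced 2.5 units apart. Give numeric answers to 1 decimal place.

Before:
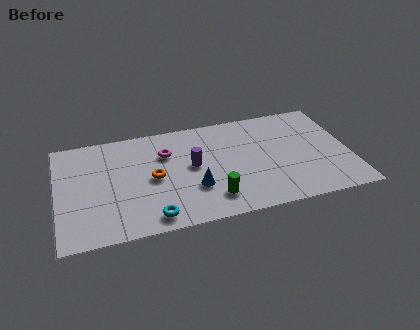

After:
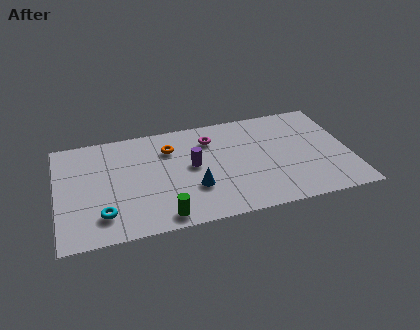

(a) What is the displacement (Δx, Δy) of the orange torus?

(0.9, 1.9)

From the two frames, the orange torus sits at roughly (4.6, 3.7) before and (5.5, 5.6) after.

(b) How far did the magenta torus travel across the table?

2.3

The magenta torus was near (5.3, 5.3) before and (7.5, 5.8) after, so it travelled √(2.2² + 0.5²) ≈ 2.3 units.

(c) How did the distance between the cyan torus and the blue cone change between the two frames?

+1.9

Before: roughly 2.6 units apart; after: 4.5. That's 1.9 units further apart.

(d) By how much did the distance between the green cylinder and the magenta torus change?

+1.3

Before: roughly 4.2 units apart; after: 5.5. That's 1.3 units further apart.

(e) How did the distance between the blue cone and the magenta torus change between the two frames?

+0.4

They were about 3.0 units apart before and 3.4 after — 0.4 units further apart.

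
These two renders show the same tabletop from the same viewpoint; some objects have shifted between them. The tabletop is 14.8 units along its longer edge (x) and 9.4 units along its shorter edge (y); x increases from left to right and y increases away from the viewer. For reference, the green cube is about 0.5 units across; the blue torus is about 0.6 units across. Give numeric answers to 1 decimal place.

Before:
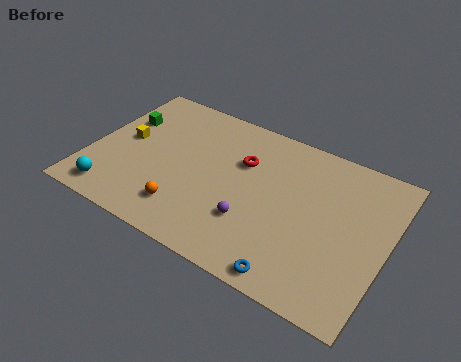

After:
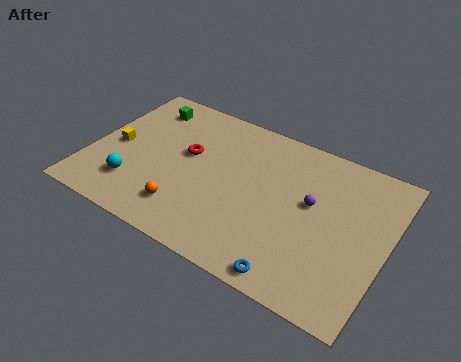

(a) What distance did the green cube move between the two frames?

1.7

The green cube moved from about (1.2, 6.3) to (2.1, 7.7), a distance of √(0.9² + 1.4²) ≈ 1.7.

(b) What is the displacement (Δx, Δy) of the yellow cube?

(-0.4, -0.6)

The yellow cube was at about (1.6, 5.0) and moved to about (1.2, 4.4).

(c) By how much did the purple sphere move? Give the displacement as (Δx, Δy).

(2.6, 2.5)

From the two frames, the purple sphere sits at roughly (8.4, 2.9) before and (11.0, 5.4) after.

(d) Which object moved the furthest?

the purple sphere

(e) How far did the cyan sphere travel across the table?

1.3

The cyan sphere moved from about (1.6, 1.3) to (2.5, 2.3), a distance of √(0.9² + 1.0²) ≈ 1.3.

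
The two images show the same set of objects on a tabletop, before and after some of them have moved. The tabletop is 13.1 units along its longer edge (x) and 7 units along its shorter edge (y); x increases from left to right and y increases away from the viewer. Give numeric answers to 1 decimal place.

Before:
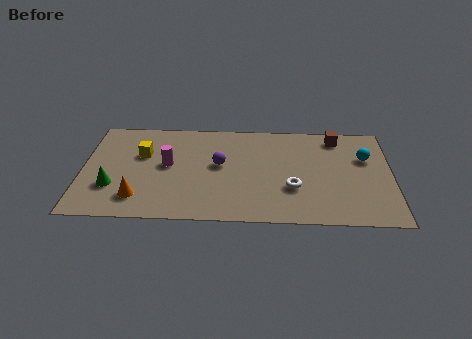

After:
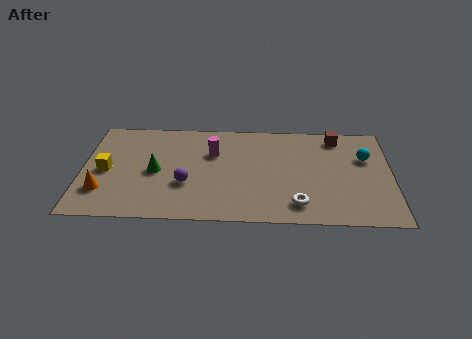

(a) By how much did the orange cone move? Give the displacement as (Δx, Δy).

(-1.5, 0.4)

The orange cone was at about (2.4, 1.5) and moved to about (0.9, 1.9).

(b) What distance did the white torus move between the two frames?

1.1

The white torus was near (8.9, 2.4) before and (9.1, 1.3) after, so it travelled √(0.2² + 1.1²) ≈ 1.1 units.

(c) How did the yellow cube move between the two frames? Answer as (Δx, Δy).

(-1.5, -1.2)

The yellow cube started near (2.5, 4.5) and ended near (1.0, 3.3).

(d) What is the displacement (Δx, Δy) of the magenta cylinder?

(1.9, 0.9)

The magenta cylinder started near (3.6, 3.8) and ended near (5.5, 4.7).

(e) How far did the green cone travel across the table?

2.1

From (1.3, 2.2) to (3.1, 3.3), the green cone covered √(1.8² + 1.1²) ≈ 2.1 units.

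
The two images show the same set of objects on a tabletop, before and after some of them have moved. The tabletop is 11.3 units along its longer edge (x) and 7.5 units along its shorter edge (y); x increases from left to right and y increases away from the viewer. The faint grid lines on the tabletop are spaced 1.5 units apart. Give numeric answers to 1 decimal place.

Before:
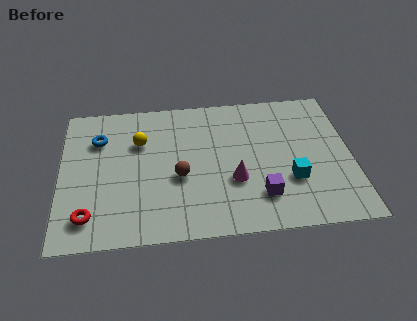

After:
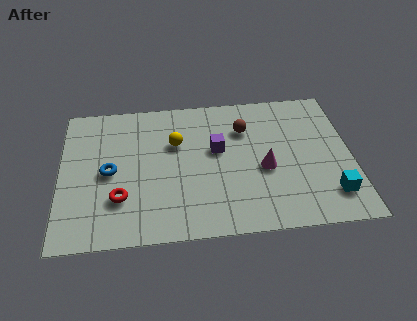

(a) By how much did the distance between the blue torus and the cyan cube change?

+0.8

Before: roughly 7.9 units apart; after: 8.7. That's 0.8 units further apart.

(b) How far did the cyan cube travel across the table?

1.7

From (8.9, 2.5) to (10.4, 1.6), the cyan cube covered √(1.5² + 0.9²) ≈ 1.7 units.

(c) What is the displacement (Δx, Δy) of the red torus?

(1.2, 0.8)

From the two frames, the red torus sits at roughly (1.1, 1.4) before and (2.3, 2.2) after.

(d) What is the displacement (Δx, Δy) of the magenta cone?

(1.2, 0.5)

The magenta cone was at about (6.7, 2.7) and moved to about (7.9, 3.2).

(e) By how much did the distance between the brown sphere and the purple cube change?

-1.9

Before: roughly 3.4 units apart; after: 1.5. That's 1.9 units closer together.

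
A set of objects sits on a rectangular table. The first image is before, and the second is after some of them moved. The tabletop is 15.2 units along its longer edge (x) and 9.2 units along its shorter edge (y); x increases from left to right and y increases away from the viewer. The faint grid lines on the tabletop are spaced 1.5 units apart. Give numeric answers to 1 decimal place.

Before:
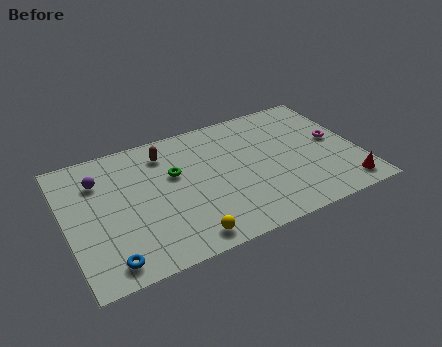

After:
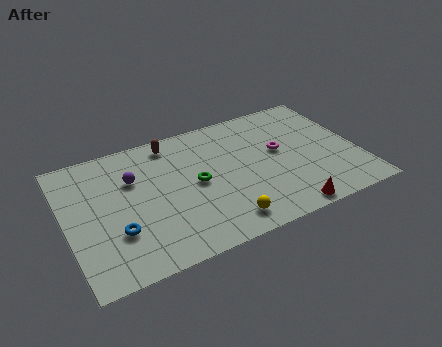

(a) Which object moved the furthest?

the red cone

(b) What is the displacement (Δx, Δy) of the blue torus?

(0.6, 1.7)

From the two frames, the blue torus sits at roughly (1.8, 1.2) before and (2.4, 2.9) after.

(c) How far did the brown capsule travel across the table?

0.7

The brown capsule moved from about (5.4, 7.4) to (5.8, 8.0), a distance of √(0.4² + 0.6²) ≈ 0.7.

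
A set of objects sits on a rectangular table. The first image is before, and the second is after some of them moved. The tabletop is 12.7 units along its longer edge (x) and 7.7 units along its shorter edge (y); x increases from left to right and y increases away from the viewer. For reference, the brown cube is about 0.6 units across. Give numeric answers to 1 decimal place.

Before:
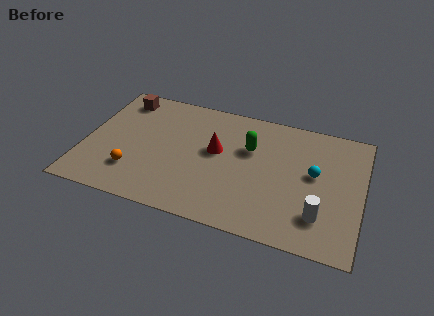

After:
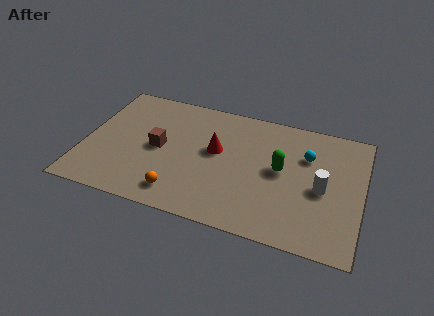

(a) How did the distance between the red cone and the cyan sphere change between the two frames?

-0.3

They were about 4.5 units apart before and 4.2 after — 0.3 units closer together.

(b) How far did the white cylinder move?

1.6

From (10.9, 1.9) to (10.9, 3.5), the white cylinder covered √(0.0² + 1.6²) ≈ 1.6 units.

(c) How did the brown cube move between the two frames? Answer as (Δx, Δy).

(2.0, -2.7)

The brown cube started near (1.4, 6.5) and ended near (3.4, 3.8).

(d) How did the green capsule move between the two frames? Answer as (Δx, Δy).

(1.5, -0.9)

The green capsule was at about (7.5, 5.0) and moved to about (9.0, 4.1).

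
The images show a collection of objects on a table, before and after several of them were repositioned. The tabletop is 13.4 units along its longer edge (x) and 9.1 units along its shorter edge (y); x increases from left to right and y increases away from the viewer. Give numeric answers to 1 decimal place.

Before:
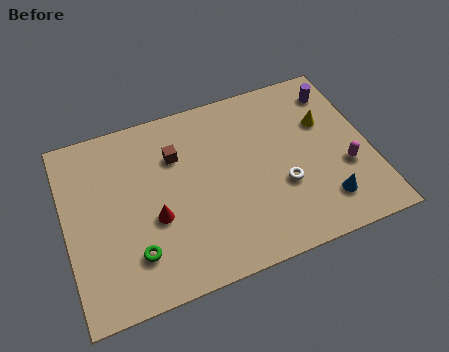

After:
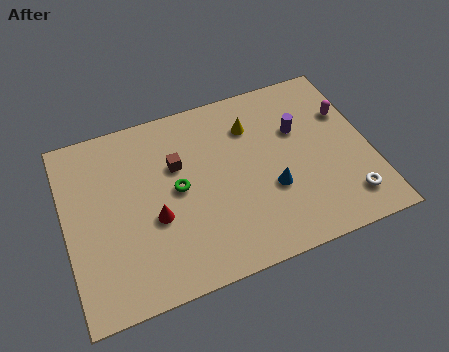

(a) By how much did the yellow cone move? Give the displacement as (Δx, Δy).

(-3.2, 0.9)

From the two frames, the yellow cone sits at roughly (11.6, 5.9) before and (8.4, 6.8) after.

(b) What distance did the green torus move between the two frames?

3.3

The green torus was near (2.8, 2.2) before and (4.9, 4.7) after, so it travelled √(2.1² + 2.5²) ≈ 3.3 units.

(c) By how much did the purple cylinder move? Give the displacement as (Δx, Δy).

(-1.9, -1.5)

From the two frames, the purple cylinder sits at roughly (12.3, 7.4) before and (10.4, 5.9) after.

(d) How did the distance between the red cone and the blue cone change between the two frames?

-2.4

They were about 7.5 units apart before and 5.1 after — 2.4 units closer together.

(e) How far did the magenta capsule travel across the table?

2.8

From (12.2, 3.3) to (12.6, 6.1), the magenta capsule covered √(0.4² + 2.8²) ≈ 2.8 units.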